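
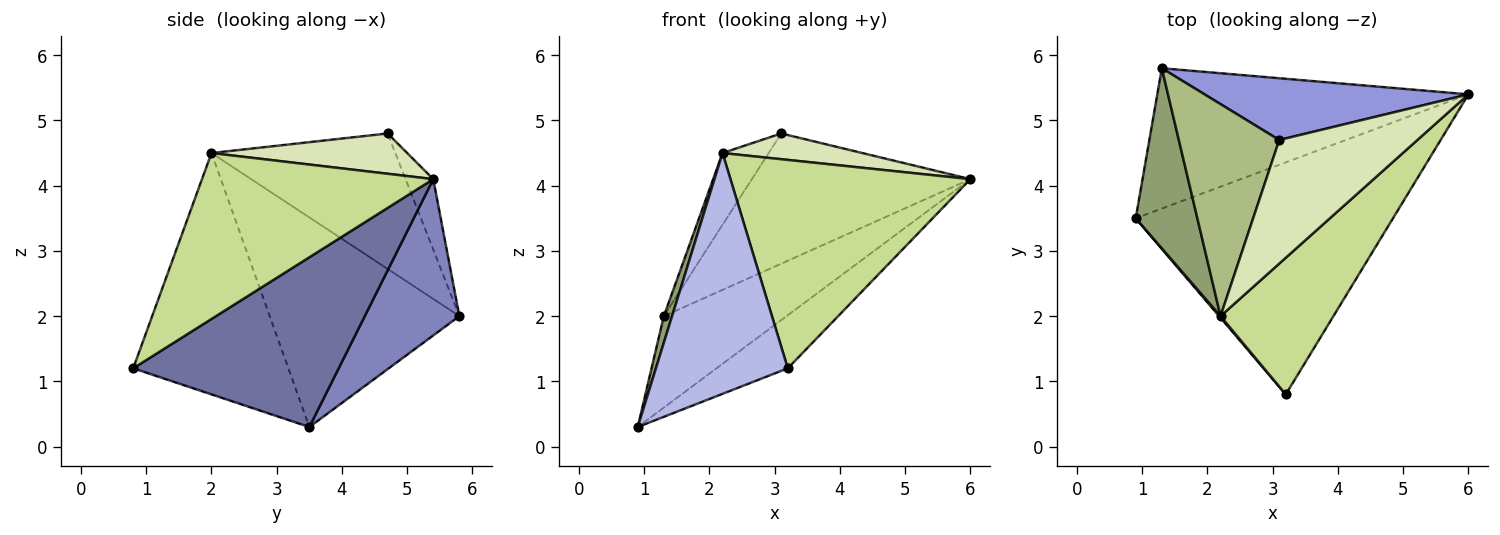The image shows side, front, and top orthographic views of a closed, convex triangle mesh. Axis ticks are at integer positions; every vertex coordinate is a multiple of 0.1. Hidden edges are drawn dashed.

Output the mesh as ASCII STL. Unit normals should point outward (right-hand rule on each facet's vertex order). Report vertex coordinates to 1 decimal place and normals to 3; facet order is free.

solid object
 facet normal 0.541 0.188 -0.820
  outer loop
   vertex 3.2 0.8 1.2
   vertex 0.9 3.5 0.3
   vertex 6.0 5.4 4.1
  endloop
 endfacet
 facet normal 0.388 0.503 -0.772
  outer loop
   vertex 1.3 5.8 2.0
   vertex 6.0 5.4 4.1
   vertex 0.9 3.5 0.3
  endloop
 endfacet
 facet normal -0.114 0.898 0.426
  outer loop
   vertex 1.3 5.8 2.0
   vertex 3.1 4.7 4.8
   vertex 6.0 5.4 4.1
  endloop
 endfacet
 facet normal -0.762 -0.648 0.005
  outer loop
   vertex 2.2 2.0 4.5
   vertex 0.9 3.5 0.3
   vertex 3.2 0.8 1.2
  endloop
 endfacet
 facet normal -0.959 -0.042 0.282
  outer loop
   vertex 2.2 2.0 4.5
   vertex 1.3 5.8 2.0
   vertex 0.9 3.5 0.3
  endloop
 endfacet
 facet normal -0.787 0.198 0.584
  outer loop
   vertex 2.2 2.0 4.5
   vertex 3.1 4.7 4.8
   vertex 1.3 5.8 2.0
  endloop
 endfacet
 facet normal 0.628 -0.651 0.427
  outer loop
   vertex 2.2 2.0 4.5
   vertex 3.2 0.8 1.2
   vertex 6.0 5.4 4.1
  endloop
 endfacet
 facet normal 0.275 -0.196 0.941
  outer loop
   vertex 2.2 2.0 4.5
   vertex 6.0 5.4 4.1
   vertex 3.1 4.7 4.8
  endloop
 endfacet
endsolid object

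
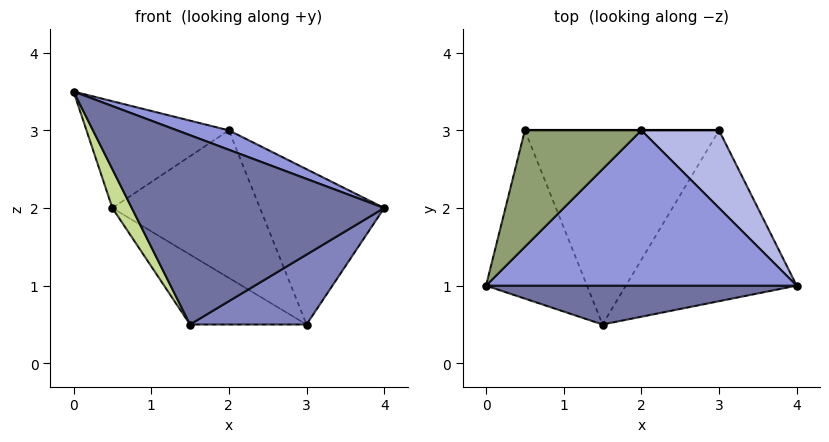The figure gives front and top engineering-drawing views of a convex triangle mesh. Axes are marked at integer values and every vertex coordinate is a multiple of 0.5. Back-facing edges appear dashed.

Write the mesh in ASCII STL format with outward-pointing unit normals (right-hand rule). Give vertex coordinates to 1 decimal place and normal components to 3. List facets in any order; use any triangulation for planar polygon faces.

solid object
 facet normal 0.075 -0.977 0.200
  outer loop
   vertex 1.5 0.5 0.5
   vertex 4.0 1.0 2.0
   vertex 0.0 1.0 3.5
  endloop
 endfacet
 facet normal 0.534 -0.320 -0.783
  outer loop
   vertex 1.5 0.5 0.5
   vertex 3.0 3.0 0.5
   vertex 4.0 1.0 2.0
  endloop
 endfacet
 facet normal 0.349 -0.116 0.930
  outer loop
   vertex 2.0 3.0 3.0
   vertex 0.0 1.0 3.5
   vertex 4.0 1.0 2.0
  endloop
 endfacet
 facet normal 0.745 0.596 0.298
  outer loop
   vertex 2.0 3.0 3.0
   vertex 4.0 1.0 2.0
   vertex 3.0 3.0 0.5
  endloop
 endfacet
 facet normal -0.441 0.606 0.662
  outer loop
   vertex 0.5 3.0 2.0
   vertex 0.0 1.0 3.5
   vertex 2.0 3.0 3.0
  endloop
 endfacet
 facet normal 0.000 1.000 0.000
  outer loop
   vertex 0.5 3.0 2.0
   vertex 2.0 3.0 3.0
   vertex 3.0 3.0 0.5
  endloop
 endfacet
 facet normal -0.897 -0.100 -0.432
  outer loop
   vertex 0.5 3.0 2.0
   vertex 1.5 0.5 0.5
   vertex 0.0 1.0 3.5
  endloop
 endfacet
 facet normal -0.492 0.295 -0.819
  outer loop
   vertex 0.5 3.0 2.0
   vertex 3.0 3.0 0.5
   vertex 1.5 0.5 0.5
  endloop
 endfacet
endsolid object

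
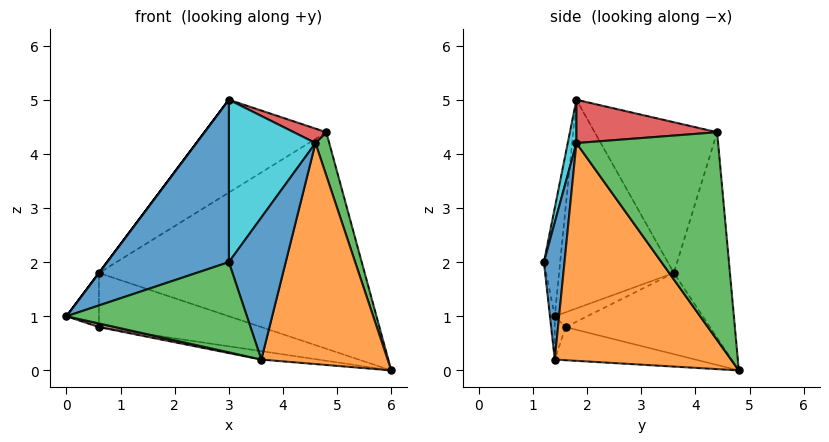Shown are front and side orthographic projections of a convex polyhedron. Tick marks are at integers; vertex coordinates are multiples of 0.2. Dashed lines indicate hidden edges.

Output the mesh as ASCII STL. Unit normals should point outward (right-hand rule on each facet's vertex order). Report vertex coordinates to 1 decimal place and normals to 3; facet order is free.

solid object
 facet normal -0.130 -0.972 0.194
  outer loop
   vertex 3.0 1.8 5.0
   vertex 0.0 1.4 1.0
   vertex 3.0 1.2 2.0
  endloop
 endfacet
 facet normal -0.800 0.000 0.600
  outer loop
   vertex 0.6 3.6 1.8
   vertex 0.0 1.4 1.0
   vertex 3.0 1.8 5.0
  endloop
 endfacet
 facet normal -0.026 -0.993 -0.119
  outer loop
   vertex 3.6 1.4 0.2
   vertex 3.0 1.2 2.0
   vertex 0.0 1.4 1.0
  endloop
 endfacet
 facet normal -0.206 0.978 0.033
  outer loop
   vertex 4.8 4.4 4.4
   vertex 6.0 4.8 0.0
   vertex 0.6 3.6 1.8
  endloop
 endfacet
 facet normal -0.520 0.517 0.680
  outer loop
   vertex 4.8 4.4 4.4
   vertex 0.6 3.6 1.8
   vertex 3.0 1.8 5.0
  endloop
 endfacet
 facet normal -0.206 -0.309 -0.928
  outer loop
   vertex 0.6 1.6 0.8
   vertex 3.6 1.4 0.2
   vertex 0.0 1.4 1.0
  endloop
 endfacet
 facet normal -0.191 0.077 -0.979
  outer loop
   vertex 0.6 1.6 0.8
   vertex 6.0 4.8 0.0
   vertex 3.6 1.4 0.2
  endloop
 endfacet
 facet normal -0.408 0.408 -0.816
  outer loop
   vertex 0.6 1.6 0.8
   vertex 0.0 1.4 1.0
   vertex 0.6 3.6 1.8
  endloop
 endfacet
 facet normal -0.369 0.416 -0.831
  outer loop
   vertex 0.6 1.6 0.8
   vertex 0.6 3.6 1.8
   vertex 6.0 4.8 0.0
  endloop
 endfacet
 facet normal 0.098 -0.976 0.195
  outer loop
   vertex 4.6 1.8 4.2
   vertex 3.0 1.8 5.0
   vertex 3.0 1.2 2.0
  endloop
 endfacet
 facet normal 0.340 -0.940 0.009
  outer loop
   vertex 4.6 1.8 4.2
   vertex 3.0 1.2 2.0
   vertex 3.6 1.4 0.2
  endloop
 endfacet
 facet normal 0.805 -0.576 -0.143
  outer loop
   vertex 4.6 1.8 4.2
   vertex 3.6 1.4 0.2
   vertex 6.0 4.8 0.0
  endloop
 endfacet
 facet normal 0.963 -0.094 0.254
  outer loop
   vertex 4.6 1.8 4.2
   vertex 6.0 4.8 0.0
   vertex 4.8 4.4 4.4
  endloop
 endfacet
 facet normal 0.445 -0.103 0.890
  outer loop
   vertex 4.6 1.8 4.2
   vertex 4.8 4.4 4.4
   vertex 3.0 1.8 5.0
  endloop
 endfacet
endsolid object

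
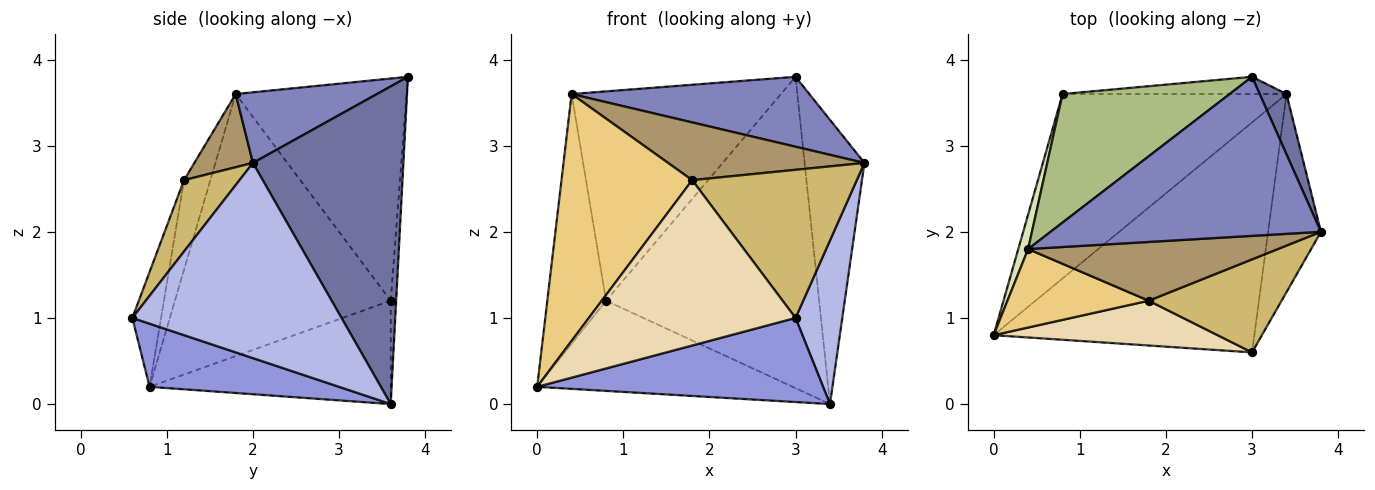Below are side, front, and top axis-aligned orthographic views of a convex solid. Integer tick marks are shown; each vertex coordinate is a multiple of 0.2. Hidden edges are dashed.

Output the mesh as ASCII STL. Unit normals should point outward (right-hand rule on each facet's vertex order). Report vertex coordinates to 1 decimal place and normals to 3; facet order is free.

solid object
 facet normal 0.926 0.368 0.078
  outer loop
   vertex 3.4 3.6 0.0
   vertex 3.0 3.8 3.8
   vertex 3.8 2.0 2.8
  endloop
 endfacet
 facet normal 0.233 -0.391 0.890
  outer loop
   vertex 0.4 1.8 3.6
   vertex 3.8 2.0 2.8
   vertex 3.0 3.8 3.8
  endloop
 endfacet
 facet normal 0.222 -0.335 -0.916
  outer loop
   vertex 3.0 0.6 1.0
   vertex 0.0 0.8 0.2
   vertex 3.4 3.6 0.0
  endloop
 endfacet
 facet normal 0.944 -0.211 -0.255
  outer loop
   vertex 3.0 0.6 1.0
   vertex 3.4 3.6 0.0
   vertex 3.8 2.0 2.8
  endloop
 endfacet
 facet normal -0.025 0.998 -0.055
  outer loop
   vertex 0.8 3.6 1.2
   vertex 3.0 3.8 3.8
   vertex 3.4 3.6 0.0
  endloop
 endfacet
 facet normal -0.571 0.700 0.429
  outer loop
   vertex 0.8 3.6 1.2
   vertex 0.4 1.8 3.6
   vertex 3.0 3.8 3.8
  endloop
 endfacet
 facet normal -0.383 0.406 -0.830
  outer loop
   vertex 0.8 3.6 1.2
   vertex 3.4 3.6 0.0
   vertex 0.0 0.8 0.2
  endloop
 endfacet
 facet normal -0.964 0.263 0.036
  outer loop
   vertex 0.8 3.6 1.2
   vertex 0.0 0.8 0.2
   vertex 0.4 1.8 3.6
  endloop
 endfacet
 facet normal 0.205 -0.686 0.698
  outer loop
   vertex 1.8 1.2 2.6
   vertex 3.8 2.0 2.8
   vertex 0.4 1.8 3.6
  endloop
 endfacet
 facet normal 0.275 -0.814 0.511
  outer loop
   vertex 1.8 1.2 2.6
   vertex 3.0 0.6 1.0
   vertex 3.8 2.0 2.8
  endloop
 endfacet
 facet normal -0.189 -0.936 0.297
  outer loop
   vertex 1.8 1.2 2.6
   vertex 0.4 1.8 3.6
   vertex 0.0 0.8 0.2
  endloop
 endfacet
 facet normal -0.133 -0.957 0.259
  outer loop
   vertex 1.8 1.2 2.6
   vertex 0.0 0.8 0.2
   vertex 3.0 0.6 1.0
  endloop
 endfacet
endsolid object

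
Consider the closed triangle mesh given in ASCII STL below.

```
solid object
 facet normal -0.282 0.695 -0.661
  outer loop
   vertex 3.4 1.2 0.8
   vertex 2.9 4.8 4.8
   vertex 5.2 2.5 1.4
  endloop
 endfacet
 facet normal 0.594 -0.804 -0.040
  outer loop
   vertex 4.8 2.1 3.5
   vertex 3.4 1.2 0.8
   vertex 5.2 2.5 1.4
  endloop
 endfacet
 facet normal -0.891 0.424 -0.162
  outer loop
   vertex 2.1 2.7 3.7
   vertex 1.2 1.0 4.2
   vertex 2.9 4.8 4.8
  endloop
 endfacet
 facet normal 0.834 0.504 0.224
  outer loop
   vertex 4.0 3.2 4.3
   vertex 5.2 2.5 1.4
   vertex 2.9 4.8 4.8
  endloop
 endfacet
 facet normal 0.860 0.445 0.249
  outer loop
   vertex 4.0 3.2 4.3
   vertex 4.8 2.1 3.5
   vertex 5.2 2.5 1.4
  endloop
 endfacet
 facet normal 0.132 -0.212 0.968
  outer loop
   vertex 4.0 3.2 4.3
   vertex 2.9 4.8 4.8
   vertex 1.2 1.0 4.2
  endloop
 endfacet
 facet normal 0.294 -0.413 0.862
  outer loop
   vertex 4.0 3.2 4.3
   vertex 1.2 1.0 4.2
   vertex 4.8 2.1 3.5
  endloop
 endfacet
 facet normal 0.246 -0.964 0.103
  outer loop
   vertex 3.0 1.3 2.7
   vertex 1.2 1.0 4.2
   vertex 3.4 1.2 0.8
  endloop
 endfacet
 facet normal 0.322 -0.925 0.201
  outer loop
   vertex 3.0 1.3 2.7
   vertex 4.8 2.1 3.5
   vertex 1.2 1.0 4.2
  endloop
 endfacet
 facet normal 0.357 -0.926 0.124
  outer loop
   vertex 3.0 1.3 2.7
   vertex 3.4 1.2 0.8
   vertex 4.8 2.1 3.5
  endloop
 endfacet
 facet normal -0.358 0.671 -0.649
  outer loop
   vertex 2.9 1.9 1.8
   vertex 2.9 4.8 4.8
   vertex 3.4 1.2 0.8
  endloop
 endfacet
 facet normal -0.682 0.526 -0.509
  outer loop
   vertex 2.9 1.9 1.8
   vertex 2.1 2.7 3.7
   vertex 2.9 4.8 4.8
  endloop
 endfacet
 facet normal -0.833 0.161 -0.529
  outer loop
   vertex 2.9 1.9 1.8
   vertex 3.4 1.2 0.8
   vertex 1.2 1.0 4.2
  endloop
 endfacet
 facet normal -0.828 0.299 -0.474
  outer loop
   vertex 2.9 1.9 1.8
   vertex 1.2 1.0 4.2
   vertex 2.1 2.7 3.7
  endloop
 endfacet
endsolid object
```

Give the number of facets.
14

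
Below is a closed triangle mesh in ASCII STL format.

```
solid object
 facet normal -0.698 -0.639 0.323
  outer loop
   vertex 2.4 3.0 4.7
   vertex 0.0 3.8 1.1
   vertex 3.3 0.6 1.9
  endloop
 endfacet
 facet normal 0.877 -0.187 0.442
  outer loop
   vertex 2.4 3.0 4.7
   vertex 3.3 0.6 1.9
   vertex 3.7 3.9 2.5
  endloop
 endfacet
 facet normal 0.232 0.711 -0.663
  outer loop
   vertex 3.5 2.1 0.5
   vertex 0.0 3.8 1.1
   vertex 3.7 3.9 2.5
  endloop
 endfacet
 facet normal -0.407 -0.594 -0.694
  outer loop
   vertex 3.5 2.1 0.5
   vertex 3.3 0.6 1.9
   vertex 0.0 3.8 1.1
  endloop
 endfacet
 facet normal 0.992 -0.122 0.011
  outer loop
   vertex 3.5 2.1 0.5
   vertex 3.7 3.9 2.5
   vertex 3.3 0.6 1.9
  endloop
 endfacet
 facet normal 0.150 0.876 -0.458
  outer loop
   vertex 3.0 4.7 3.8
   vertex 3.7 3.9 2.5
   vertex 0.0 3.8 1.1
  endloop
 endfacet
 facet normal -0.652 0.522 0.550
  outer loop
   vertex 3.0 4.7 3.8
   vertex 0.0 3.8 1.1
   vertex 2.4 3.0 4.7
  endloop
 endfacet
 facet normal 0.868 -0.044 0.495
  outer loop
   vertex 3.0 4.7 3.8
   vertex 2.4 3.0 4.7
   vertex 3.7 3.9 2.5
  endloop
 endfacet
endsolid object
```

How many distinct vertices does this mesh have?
6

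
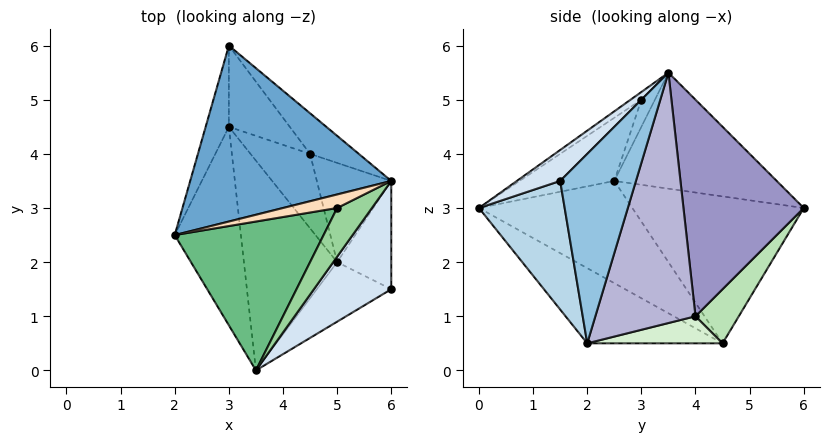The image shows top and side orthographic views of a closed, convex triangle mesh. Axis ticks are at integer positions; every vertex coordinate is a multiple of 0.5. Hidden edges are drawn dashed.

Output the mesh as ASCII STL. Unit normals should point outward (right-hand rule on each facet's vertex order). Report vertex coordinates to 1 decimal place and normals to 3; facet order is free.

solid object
 facet normal -0.483 0.258 0.837
  outer loop
   vertex 6.0 3.5 5.5
   vertex 3.0 6.0 3.0
   vertex 2.0 2.5 3.5
  endloop
 endfacet
 facet normal 0.927 0.265 -0.265
  outer loop
   vertex 6.0 3.5 5.5
   vertex 6.0 1.5 3.5
   vertex 5.0 2.0 0.5
  endloop
 endfacet
 facet normal 0.534 -0.787 -0.309
  outer loop
   vertex 3.5 0.0 3.0
   vertex 5.0 2.0 0.5
   vertex 6.0 1.5 3.5
  endloop
 endfacet
 facet normal 0.272 -0.680 0.680
  outer loop
   vertex 3.5 0.0 3.0
   vertex 6.0 1.5 3.5
   vertex 6.0 3.5 5.5
  endloop
 endfacet
 facet normal -0.956 0.252 -0.151
  outer loop
   vertex 3.0 4.5 0.5
   vertex 2.0 2.5 3.5
   vertex 3.0 6.0 3.0
  endloop
 endfacet
 facet normal -0.781 -0.367 -0.505
  outer loop
   vertex 3.0 4.5 0.5
   vertex 3.5 0.0 3.0
   vertex 2.0 2.5 3.5
  endloop
 endfacet
 facet normal -0.561 -0.449 -0.696
  outer loop
   vertex 3.0 4.5 0.5
   vertex 5.0 2.0 0.5
   vertex 3.5 0.0 3.0
  endloop
 endfacet
 facet normal -0.447 0.000 0.894
  outer loop
   vertex 5.0 3.0 5.0
   vertex 6.0 3.5 5.5
   vertex 2.0 2.5 3.5
  endloop
 endfacet
 facet normal -0.360 -0.386 0.849
  outer loop
   vertex 5.0 3.0 5.0
   vertex 2.0 2.5 3.5
   vertex 3.5 0.0 3.0
  endloop
 endfacet
 facet normal -0.191 -0.477 0.858
  outer loop
   vertex 5.0 3.0 5.0
   vertex 3.5 0.0 3.0
   vertex 6.0 3.5 5.5
  endloop
 endfacet
 facet normal 0.416 0.780 -0.468
  outer loop
   vertex 4.5 4.0 1.0
   vertex 3.0 4.5 0.5
   vertex 3.0 6.0 3.0
  endloop
 endfacet
 facet normal 0.393 0.314 -0.864
  outer loop
   vertex 4.5 4.0 1.0
   vertex 5.0 2.0 0.5
   vertex 3.0 4.5 0.5
  endloop
 endfacet
 facet normal 0.707 0.689 -0.159
  outer loop
   vertex 4.5 4.0 1.0
   vertex 3.0 6.0 3.0
   vertex 6.0 3.5 5.5
  endloop
 endfacet
 facet normal 0.915 0.297 -0.272
  outer loop
   vertex 4.5 4.0 1.0
   vertex 6.0 3.5 5.5
   vertex 5.0 2.0 0.5
  endloop
 endfacet
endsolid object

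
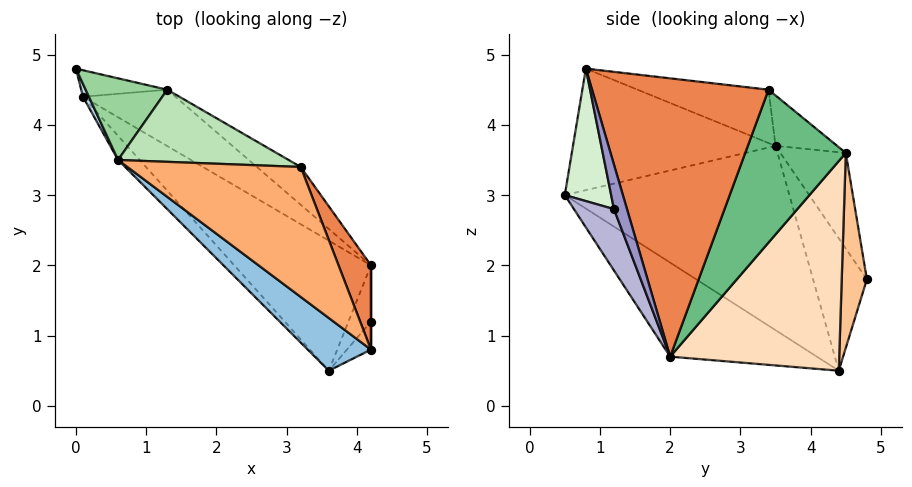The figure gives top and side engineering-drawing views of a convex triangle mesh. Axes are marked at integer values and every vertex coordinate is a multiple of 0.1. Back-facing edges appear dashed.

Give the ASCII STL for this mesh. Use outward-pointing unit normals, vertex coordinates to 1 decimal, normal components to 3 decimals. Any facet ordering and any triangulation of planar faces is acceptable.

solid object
 facet normal -0.393 -0.720 -0.572
  outer loop
   vertex 4.2 2.0 0.7
   vertex 3.6 0.5 3.0
   vertex 0.1 4.4 0.5
  endloop
 endfacet
 facet normal -0.629 -0.705 0.327
  outer loop
   vertex 0.6 3.5 3.7
   vertex 3.6 0.5 3.0
   vertex 4.2 0.8 4.8
  endloop
 endfacet
 facet normal -0.929 -0.368 0.042
  outer loop
   vertex 0.6 3.5 3.7
   vertex 0.0 4.8 1.8
   vertex 0.1 4.4 0.5
  endloop
 endfacet
 facet normal -0.714 -0.695 -0.084
  outer loop
   vertex 0.6 3.5 3.7
   vertex 0.1 4.4 0.5
   vertex 3.6 0.5 3.0
  endloop
 endfacet
 facet normal 0.924 0.368 0.108
  outer loop
   vertex 3.2 3.4 4.5
   vertex 4.2 0.8 4.8
   vertex 4.2 2.0 0.7
  endloop
 endfacet
 facet normal -0.294 -0.003 0.956
  outer loop
   vertex 3.2 3.4 4.5
   vertex 0.6 3.5 3.7
   vertex 4.2 0.8 4.8
  endloop
 endfacet
 facet normal 0.498 0.839 -0.220
  outer loop
   vertex 1.3 4.5 3.6
   vertex 0.1 4.4 0.5
   vertex 0.0 4.8 1.8
  endloop
 endfacet
 facet normal 0.501 0.837 -0.221
  outer loop
   vertex 1.3 4.5 3.6
   vertex 4.2 2.0 0.7
   vertex 0.1 4.4 0.5
  endloop
 endfacet
 facet normal 0.550 0.820 -0.158
  outer loop
   vertex 1.3 4.5 3.6
   vertex 3.2 3.4 4.5
   vertex 4.2 2.0 0.7
  endloop
 endfacet
 facet normal -0.653 0.513 0.557
  outer loop
   vertex 1.3 4.5 3.6
   vertex 0.0 4.8 1.8
   vertex 0.6 3.5 3.7
  endloop
 endfacet
 facet normal -0.272 0.283 0.920
  outer loop
   vertex 1.3 4.5 3.6
   vertex 0.6 3.5 3.7
   vertex 3.2 3.4 4.5
  endloop
 endfacet
 facet normal 0.733 -0.667 -0.133
  outer loop
   vertex 4.2 1.2 2.8
   vertex 4.2 0.8 4.8
   vertex 3.6 0.5 3.0
  endloop
 endfacet
 facet normal 1.000 0.000 0.000
  outer loop
   vertex 4.2 1.2 2.8
   vertex 4.2 2.0 0.7
   vertex 4.2 0.8 4.8
  endloop
 endfacet
 facet normal 0.697 -0.670 -0.255
  outer loop
   vertex 4.2 1.2 2.8
   vertex 3.6 0.5 3.0
   vertex 4.2 2.0 0.7
  endloop
 endfacet
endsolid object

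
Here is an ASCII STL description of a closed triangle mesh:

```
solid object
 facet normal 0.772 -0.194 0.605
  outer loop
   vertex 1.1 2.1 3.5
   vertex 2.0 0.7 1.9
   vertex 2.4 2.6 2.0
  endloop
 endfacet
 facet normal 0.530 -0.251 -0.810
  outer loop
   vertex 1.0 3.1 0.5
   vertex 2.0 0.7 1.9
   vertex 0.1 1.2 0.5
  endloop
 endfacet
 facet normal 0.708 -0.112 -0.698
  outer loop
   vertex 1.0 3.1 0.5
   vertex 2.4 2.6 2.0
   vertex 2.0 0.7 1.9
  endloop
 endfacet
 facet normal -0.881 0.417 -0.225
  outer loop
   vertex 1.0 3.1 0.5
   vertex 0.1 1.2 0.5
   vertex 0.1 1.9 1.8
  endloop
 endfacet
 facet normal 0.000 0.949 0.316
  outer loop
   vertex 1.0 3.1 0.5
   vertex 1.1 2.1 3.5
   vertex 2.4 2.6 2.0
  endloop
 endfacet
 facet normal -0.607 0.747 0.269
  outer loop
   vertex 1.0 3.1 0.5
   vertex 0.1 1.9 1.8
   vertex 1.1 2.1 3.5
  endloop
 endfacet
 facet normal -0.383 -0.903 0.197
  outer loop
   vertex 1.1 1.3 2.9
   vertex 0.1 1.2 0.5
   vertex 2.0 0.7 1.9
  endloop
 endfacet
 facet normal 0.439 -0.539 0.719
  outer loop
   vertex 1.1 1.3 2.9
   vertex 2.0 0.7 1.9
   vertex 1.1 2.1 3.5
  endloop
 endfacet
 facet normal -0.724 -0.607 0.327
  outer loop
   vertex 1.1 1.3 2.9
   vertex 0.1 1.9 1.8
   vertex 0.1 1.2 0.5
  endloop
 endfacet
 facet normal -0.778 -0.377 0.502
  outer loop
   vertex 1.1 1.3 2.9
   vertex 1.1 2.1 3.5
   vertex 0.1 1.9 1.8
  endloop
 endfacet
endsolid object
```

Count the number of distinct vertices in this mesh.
7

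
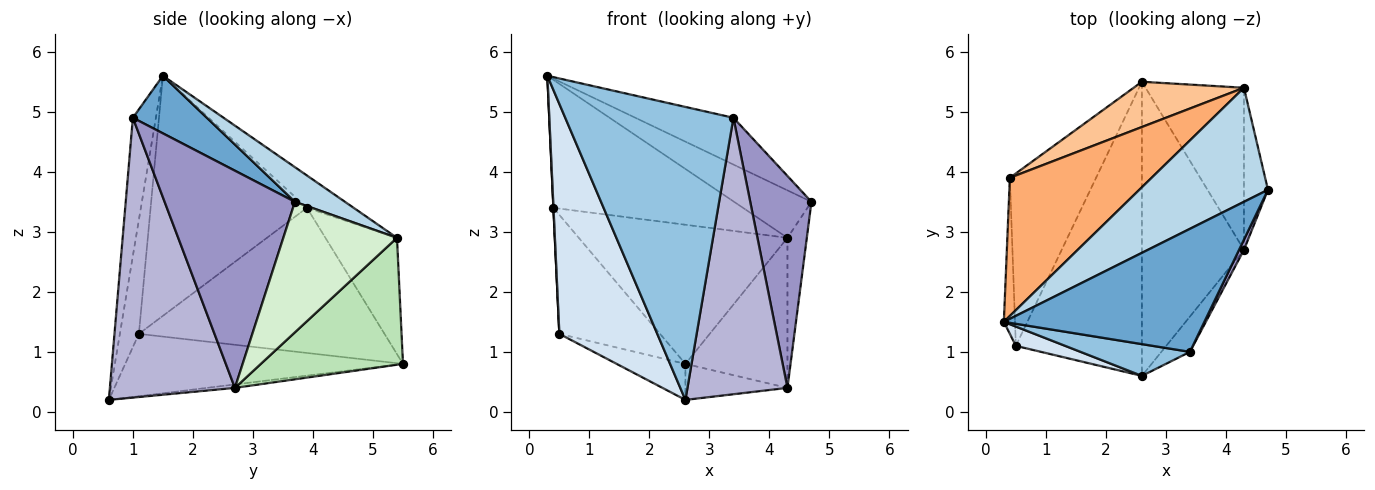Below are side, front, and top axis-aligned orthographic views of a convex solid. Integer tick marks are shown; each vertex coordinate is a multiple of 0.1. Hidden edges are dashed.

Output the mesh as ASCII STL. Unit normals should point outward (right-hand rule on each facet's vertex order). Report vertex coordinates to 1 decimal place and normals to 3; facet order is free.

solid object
 facet normal 0.259 0.343 0.903
  outer loop
   vertex 3.4 1.0 4.9
   vertex 4.7 3.7 3.5
   vertex 0.3 1.5 5.6
  endloop
 endfacet
 facet normal -0.135 -0.985 0.107
  outer loop
   vertex 3.4 1.0 4.9
   vertex 0.3 1.5 5.6
   vertex 2.6 0.6 0.2
  endloop
 endfacet
 facet normal 0.241 0.373 0.896
  outer loop
   vertex 4.3 5.4 2.9
   vertex 0.3 1.5 5.6
   vertex 4.7 3.7 3.5
  endloop
 endfacet
 facet normal -0.190 -0.978 0.082
  outer loop
   vertex 0.5 1.1 1.3
   vertex 2.6 0.6 0.2
   vertex 0.3 1.5 5.6
  endloop
 endfacet
 facet normal -0.441 0.109 -0.891
  outer loop
   vertex 0.5 1.1 1.3
   vertex 2.6 5.5 0.8
   vertex 2.6 0.6 0.2
  endloop
 endfacet
 facet normal -0.165 0.670 0.724
  outer loop
   vertex 0.4 3.9 3.4
   vertex 0.3 1.5 5.6
   vertex 4.3 5.4 2.9
  endloop
 endfacet
 facet normal -0.310 0.904 0.294
  outer loop
   vertex 0.4 3.9 3.4
   vertex 4.3 5.4 2.9
   vertex 2.6 5.5 0.8
  endloop
 endfacet
 facet normal -0.999 -0.001 -0.046
  outer loop
   vertex 0.4 3.9 3.4
   vertex 0.5 1.1 1.3
   vertex 0.3 1.5 5.6
  endloop
 endfacet
 facet normal -0.811 0.332 -0.482
  outer loop
   vertex 0.4 3.9 3.4
   vertex 2.6 5.5 0.8
   vertex 0.5 1.1 1.3
  endloop
 endfacet
 facet normal -0.033 0.121 -0.992
  outer loop
   vertex 4.3 2.7 0.4
   vertex 2.6 0.6 0.2
   vertex 2.6 5.5 0.8
  endloop
 endfacet
 facet normal 0.687 0.493 -0.533
  outer loop
   vertex 4.3 2.7 0.4
   vertex 2.6 5.5 0.8
   vertex 4.3 5.4 2.9
  endloop
 endfacet
 facet normal 0.970 0.165 -0.178
  outer loop
   vertex 4.3 2.7 0.4
   vertex 4.3 5.4 2.9
   vertex 4.7 3.7 3.5
  endloop
 endfacet
 facet normal 0.905 -0.425 0.020
  outer loop
   vertex 4.3 2.7 0.4
   vertex 4.7 3.7 3.5
   vertex 3.4 1.0 4.9
  endloop
 endfacet
 facet normal 0.778 -0.623 -0.080
  outer loop
   vertex 4.3 2.7 0.4
   vertex 3.4 1.0 4.9
   vertex 2.6 0.6 0.2
  endloop
 endfacet
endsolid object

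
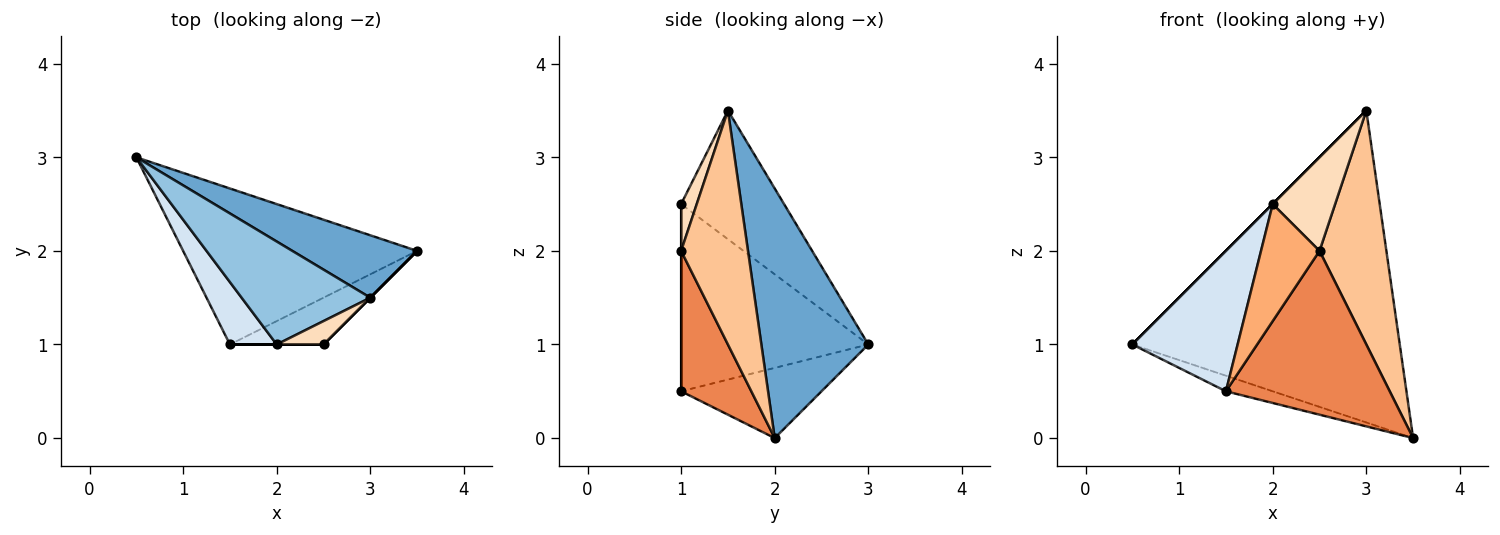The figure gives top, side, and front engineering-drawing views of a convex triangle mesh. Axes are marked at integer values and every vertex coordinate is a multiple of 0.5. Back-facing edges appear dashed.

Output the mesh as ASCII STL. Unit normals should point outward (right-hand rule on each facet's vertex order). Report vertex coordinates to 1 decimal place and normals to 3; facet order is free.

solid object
 facet normal 0.365 0.913 0.183
  outer loop
   vertex 3.0 1.5 3.5
   vertex 3.5 2.0 0.0
   vertex 0.5 3.0 1.0
  endloop
 endfacet
 facet normal -0.707 0.000 0.707
  outer loop
   vertex 3.0 1.5 3.5
   vertex 0.5 3.0 1.0
   vertex 2.0 1.0 2.5
  endloop
 endfacet
 facet normal -0.286 0.095 -0.953
  outer loop
   vertex 1.5 1.0 0.5
   vertex 0.5 3.0 1.0
   vertex 3.5 2.0 0.0
  endloop
 endfacet
 facet normal -0.852 -0.479 0.213
  outer loop
   vertex 1.5 1.0 0.5
   vertex 2.0 1.0 2.5
   vertex 0.5 3.0 1.0
  endloop
 endfacet
 facet normal 0.381 -0.889 -0.254
  outer loop
   vertex 2.5 1.0 2.0
   vertex 1.5 1.0 0.5
   vertex 3.5 2.0 0.0
  endloop
 endfacet
 facet normal 0.000 -1.000 0.000
  outer loop
   vertex 2.5 1.0 2.0
   vertex 2.0 1.0 2.5
   vertex 1.5 1.0 0.5
  endloop
 endfacet
 facet normal 0.707 -0.707 0.000
  outer loop
   vertex 2.5 1.0 2.0
   vertex 3.5 2.0 0.0
   vertex 3.0 1.5 3.5
  endloop
 endfacet
 facet normal 0.236 -0.943 0.236
  outer loop
   vertex 2.5 1.0 2.0
   vertex 3.0 1.5 3.5
   vertex 2.0 1.0 2.5
  endloop
 endfacet
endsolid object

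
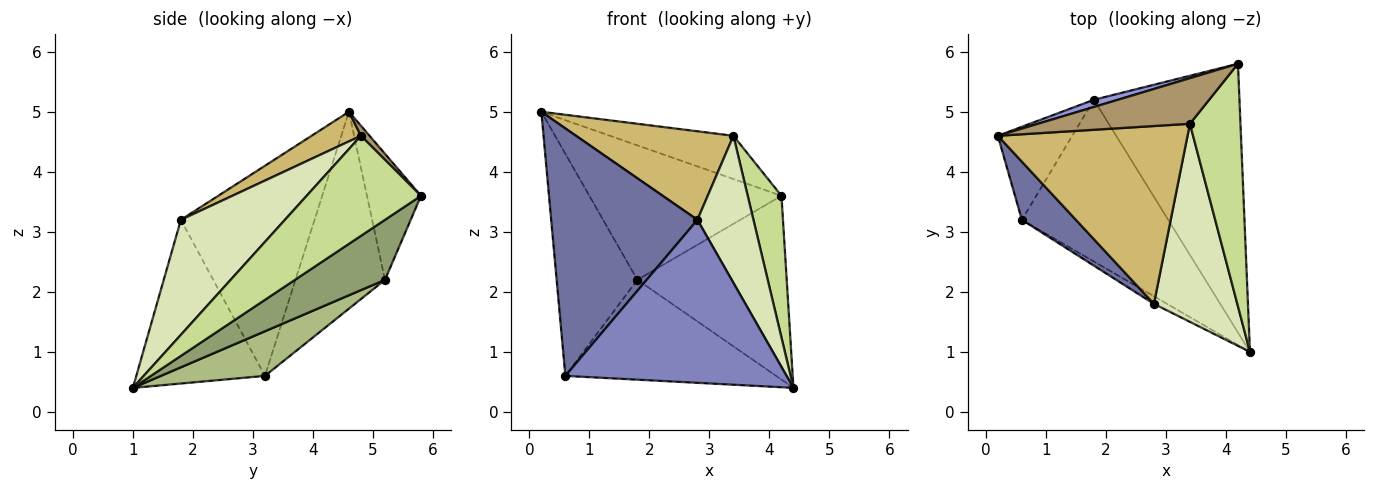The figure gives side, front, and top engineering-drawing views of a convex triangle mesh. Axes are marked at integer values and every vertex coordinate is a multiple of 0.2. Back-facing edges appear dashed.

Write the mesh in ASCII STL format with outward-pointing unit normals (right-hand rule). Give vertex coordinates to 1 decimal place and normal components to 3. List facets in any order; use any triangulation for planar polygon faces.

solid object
 facet normal -0.665 -0.727 0.171
  outer loop
   vertex 2.8 1.8 3.2
   vertex 0.2 4.6 5.0
   vertex 0.6 3.2 0.6
  endloop
 endfacet
 facet normal -0.502 -0.864 -0.040
  outer loop
   vertex 2.8 1.8 3.2
   vertex 0.6 3.2 0.6
   vertex 4.4 1.0 0.4
  endloop
 endfacet
 facet normal -0.270 0.961 0.052
  outer loop
   vertex 1.8 5.2 2.2
   vertex 0.2 4.6 5.0
   vertex 4.2 5.8 3.6
  endloop
 endfacet
 facet normal -0.715 0.645 -0.270
  outer loop
   vertex 1.8 5.2 2.2
   vertex 0.6 3.2 0.6
   vertex 0.2 4.6 5.0
  endloop
 endfacet
 facet normal 0.322 0.534 -0.781
  outer loop
   vertex 1.8 5.2 2.2
   vertex 4.2 5.8 3.6
   vertex 4.4 1.0 0.4
  endloop
 endfacet
 facet normal 0.251 0.508 -0.824
  outer loop
   vertex 1.8 5.2 2.2
   vertex 4.4 1.0 0.4
   vertex 0.6 3.2 0.6
  endloop
 endfacet
 facet normal 0.863 -0.255 0.436
  outer loop
   vertex 3.4 4.8 4.6
   vertex 4.4 1.0 0.4
   vertex 4.2 5.8 3.6
  endloop
 endfacet
 facet normal 0.742 -0.400 0.538
  outer loop
   vertex 3.4 4.8 4.6
   vertex 2.8 1.8 3.2
   vertex 4.4 1.0 0.4
  endloop
 endfacet
 facet normal 0.048 0.687 0.725
  outer loop
   vertex 3.4 4.8 4.6
   vertex 4.2 5.8 3.6
   vertex 0.2 4.6 5.0
  endloop
 endfacet
 facet normal 0.138 -0.441 0.887
  outer loop
   vertex 3.4 4.8 4.6
   vertex 0.2 4.6 5.0
   vertex 2.8 1.8 3.2
  endloop
 endfacet
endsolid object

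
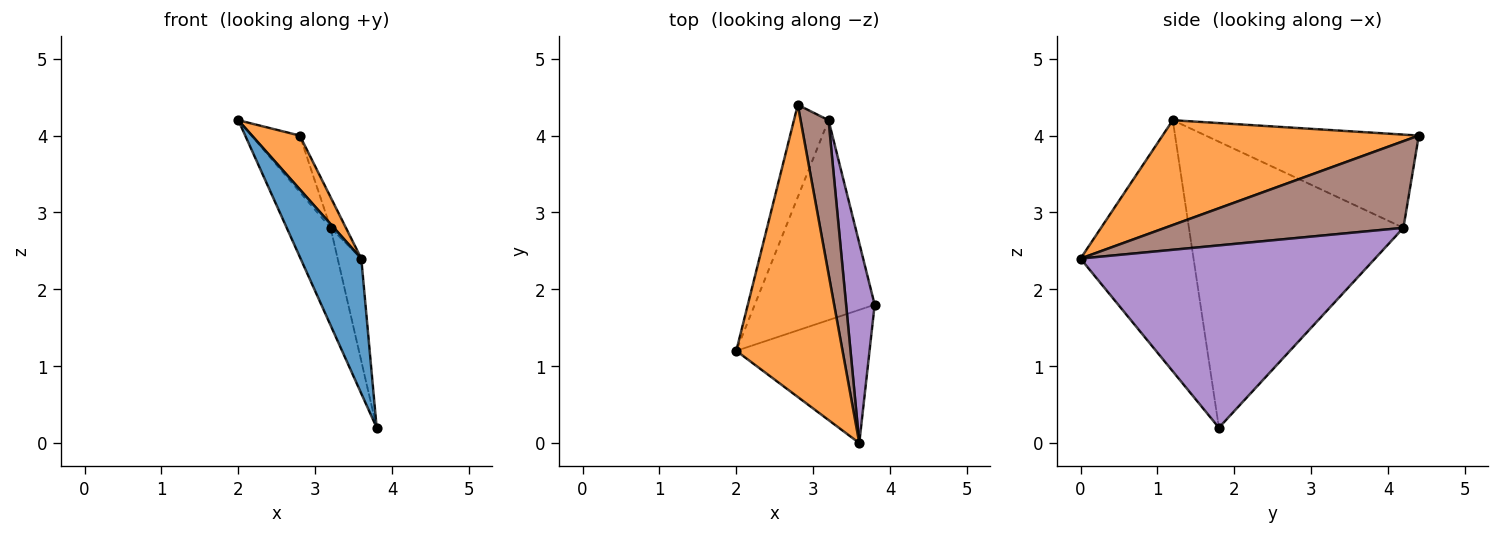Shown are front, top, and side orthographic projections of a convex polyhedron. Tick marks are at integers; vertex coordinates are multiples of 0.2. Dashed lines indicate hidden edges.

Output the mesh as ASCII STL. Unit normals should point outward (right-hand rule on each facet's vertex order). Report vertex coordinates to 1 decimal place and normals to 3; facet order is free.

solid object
 facet normal -0.798 -0.429 -0.423
  outer loop
   vertex 3.6 0.0 2.4
   vertex 2.0 1.2 4.2
   vertex 3.8 1.8 0.2
  endloop
 endfacet
 facet normal 0.696 -0.130 0.706
  outer loop
   vertex 3.6 0.0 2.4
   vertex 2.8 4.4 4.0
   vertex 2.0 1.2 4.2
  endloop
 endfacet
 facet normal -0.906 0.185 -0.380
  outer loop
   vertex 3.2 4.2 2.8
   vertex 3.8 1.8 0.2
   vertex 2.0 1.2 4.2
  endloop
 endfacet
 facet normal -0.917 0.208 -0.340
  outer loop
   vertex 3.2 4.2 2.8
   vertex 2.0 1.2 4.2
   vertex 2.8 4.4 4.0
  endloop
 endfacet
 facet normal 0.985 0.079 0.154
  outer loop
   vertex 3.2 4.2 2.8
   vertex 3.6 0.0 2.4
   vertex 3.8 1.8 0.2
  endloop
 endfacet
 facet normal 0.950 0.061 0.306
  outer loop
   vertex 3.2 4.2 2.8
   vertex 2.8 4.4 4.0
   vertex 3.6 0.0 2.4
  endloop
 endfacet
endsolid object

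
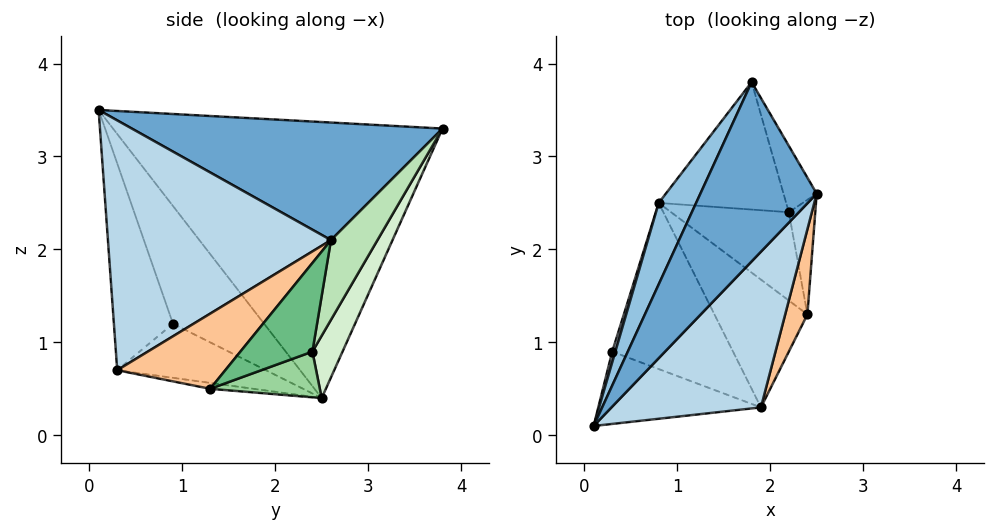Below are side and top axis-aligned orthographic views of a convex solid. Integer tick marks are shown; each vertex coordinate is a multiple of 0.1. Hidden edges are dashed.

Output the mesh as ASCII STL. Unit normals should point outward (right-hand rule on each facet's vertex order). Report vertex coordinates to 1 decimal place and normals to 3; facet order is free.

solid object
 facet normal 0.683 -0.277 0.676
  outer loop
   vertex 1.8 3.8 3.3
   vertex 0.1 0.1 3.5
   vertex 2.5 2.6 2.1
  endloop
 endfacet
 facet normal -0.899 0.420 0.122
  outer loop
   vertex 0.8 2.5 0.4
   vertex 0.1 0.1 3.5
   vertex 1.8 3.8 3.3
  endloop
 endfacet
 facet normal 0.756 -0.473 0.452
  outer loop
   vertex 1.9 0.3 0.7
   vertex 2.5 2.6 2.1
   vertex 0.1 0.1 3.5
  endloop
 endfacet
 facet normal -0.951 0.310 0.025
  outer loop
   vertex 0.3 0.9 1.2
   vertex 0.1 0.1 3.5
   vertex 0.8 2.5 0.4
  endloop
 endfacet
 facet normal -0.420 -0.845 -0.330
  outer loop
   vertex 0.3 0.9 1.2
   vertex 1.9 0.3 0.7
   vertex 0.1 0.1 3.5
  endloop
 endfacet
 facet normal -0.388 -0.312 -0.867
  outer loop
   vertex 0.3 0.9 1.2
   vertex 0.8 2.5 0.4
   vertex 1.9 0.3 0.7
  endloop
 endfacet
 facet normal 0.883 -0.389 0.261
  outer loop
   vertex 2.4 1.3 0.5
   vertex 2.5 2.6 2.1
   vertex 1.9 0.3 0.7
  endloop
 endfacet
 facet normal -0.063 -0.166 -0.984
  outer loop
   vertex 2.4 1.3 0.5
   vertex 1.9 0.3 0.7
   vertex 0.8 2.5 0.4
  endloop
 endfacet
 facet normal 0.923 0.268 -0.275
  outer loop
   vertex 2.2 2.4 0.9
   vertex 2.5 2.6 2.1
   vertex 2.4 1.3 0.5
  endloop
 endfacet
 facet normal 0.335 0.375 -0.864
  outer loop
   vertex 2.2 2.4 0.9
   vertex 2.4 1.3 0.5
   vertex 0.8 2.5 0.4
  endloop
 endfacet
 facet normal 0.678 0.678 -0.283
  outer loop
   vertex 2.2 2.4 0.9
   vertex 1.8 3.8 3.3
   vertex 2.5 2.6 2.1
  endloop
 endfacet
 facet normal 0.226 0.857 -0.462
  outer loop
   vertex 2.2 2.4 0.9
   vertex 0.8 2.5 0.4
   vertex 1.8 3.8 3.3
  endloop
 endfacet
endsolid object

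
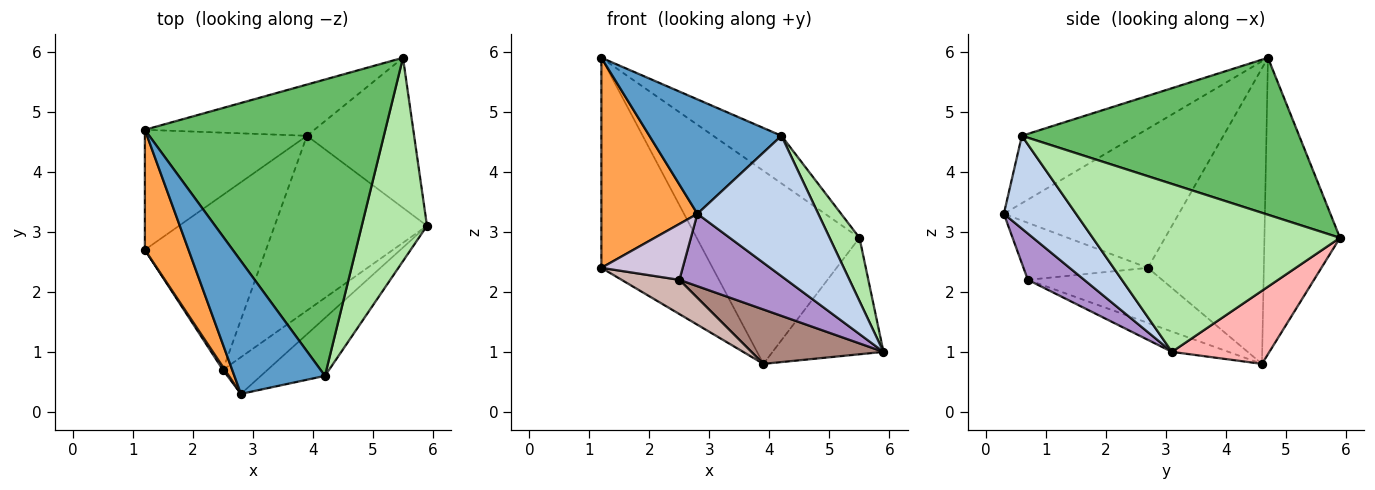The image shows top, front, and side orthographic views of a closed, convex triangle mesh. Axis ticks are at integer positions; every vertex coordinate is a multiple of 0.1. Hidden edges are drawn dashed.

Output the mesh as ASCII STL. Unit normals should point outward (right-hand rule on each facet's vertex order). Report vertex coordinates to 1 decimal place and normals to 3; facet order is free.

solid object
 facet normal -0.491 -0.569 0.660
  outer loop
   vertex 4.2 0.6 4.6
   vertex 1.2 4.7 5.9
   vertex 2.8 0.3 3.3
  endloop
 endfacet
 facet normal 0.483 -0.809 -0.334
  outer loop
   vertex 4.2 0.6 4.6
   vertex 2.8 0.3 3.3
   vertex 5.9 3.1 1.0
  endloop
 endfacet
 facet normal -0.845 -0.464 0.265
  outer loop
   vertex 1.2 2.7 2.4
   vertex 2.8 0.3 3.3
   vertex 1.2 4.7 5.9
  endloop
 endfacet
 facet normal -0.671 0.644 -0.368
  outer loop
   vertex 1.2 2.7 2.4
   vertex 1.2 4.7 5.9
   vertex 3.9 4.6 0.8
  endloop
 endfacet
 facet normal 0.542 0.133 0.830
  outer loop
   vertex 5.5 5.9 2.9
   vertex 1.2 4.7 5.9
   vertex 4.2 0.6 4.6
  endloop
 endfacet
 facet normal 0.926 -0.112 0.360
  outer loop
   vertex 5.5 5.9 2.9
   vertex 4.2 0.6 4.6
   vertex 5.9 3.1 1.0
  endloop
 endfacet
 facet normal -0.409 0.882 -0.234
  outer loop
   vertex 5.5 5.9 2.9
   vertex 3.9 4.6 0.8
   vertex 1.2 4.7 5.9
  endloop
 endfacet
 facet normal 0.474 0.540 -0.696
  outer loop
   vertex 5.5 5.9 2.9
   vertex 5.9 3.1 1.0
   vertex 3.9 4.6 0.8
  endloop
 endfacet
 facet normal 0.425 -0.807 -0.409
  outer loop
   vertex 2.5 0.7 2.2
   vertex 5.9 3.1 1.0
   vertex 2.8 0.3 3.3
  endloop
 endfacet
 facet normal -0.837 -0.547 0.029
  outer loop
   vertex 2.5 0.7 2.2
   vertex 2.8 0.3 3.3
   vertex 1.2 2.7 2.4
  endloop
 endfacet
 facet normal -0.126 -0.295 -0.947
  outer loop
   vertex 2.5 0.7 2.2
   vertex 3.9 4.6 0.8
   vertex 5.9 3.1 1.0
  endloop
 endfacet
 facet normal -0.408 -0.175 -0.896
  outer loop
   vertex 2.5 0.7 2.2
   vertex 1.2 2.7 2.4
   vertex 3.9 4.6 0.8
  endloop
 endfacet
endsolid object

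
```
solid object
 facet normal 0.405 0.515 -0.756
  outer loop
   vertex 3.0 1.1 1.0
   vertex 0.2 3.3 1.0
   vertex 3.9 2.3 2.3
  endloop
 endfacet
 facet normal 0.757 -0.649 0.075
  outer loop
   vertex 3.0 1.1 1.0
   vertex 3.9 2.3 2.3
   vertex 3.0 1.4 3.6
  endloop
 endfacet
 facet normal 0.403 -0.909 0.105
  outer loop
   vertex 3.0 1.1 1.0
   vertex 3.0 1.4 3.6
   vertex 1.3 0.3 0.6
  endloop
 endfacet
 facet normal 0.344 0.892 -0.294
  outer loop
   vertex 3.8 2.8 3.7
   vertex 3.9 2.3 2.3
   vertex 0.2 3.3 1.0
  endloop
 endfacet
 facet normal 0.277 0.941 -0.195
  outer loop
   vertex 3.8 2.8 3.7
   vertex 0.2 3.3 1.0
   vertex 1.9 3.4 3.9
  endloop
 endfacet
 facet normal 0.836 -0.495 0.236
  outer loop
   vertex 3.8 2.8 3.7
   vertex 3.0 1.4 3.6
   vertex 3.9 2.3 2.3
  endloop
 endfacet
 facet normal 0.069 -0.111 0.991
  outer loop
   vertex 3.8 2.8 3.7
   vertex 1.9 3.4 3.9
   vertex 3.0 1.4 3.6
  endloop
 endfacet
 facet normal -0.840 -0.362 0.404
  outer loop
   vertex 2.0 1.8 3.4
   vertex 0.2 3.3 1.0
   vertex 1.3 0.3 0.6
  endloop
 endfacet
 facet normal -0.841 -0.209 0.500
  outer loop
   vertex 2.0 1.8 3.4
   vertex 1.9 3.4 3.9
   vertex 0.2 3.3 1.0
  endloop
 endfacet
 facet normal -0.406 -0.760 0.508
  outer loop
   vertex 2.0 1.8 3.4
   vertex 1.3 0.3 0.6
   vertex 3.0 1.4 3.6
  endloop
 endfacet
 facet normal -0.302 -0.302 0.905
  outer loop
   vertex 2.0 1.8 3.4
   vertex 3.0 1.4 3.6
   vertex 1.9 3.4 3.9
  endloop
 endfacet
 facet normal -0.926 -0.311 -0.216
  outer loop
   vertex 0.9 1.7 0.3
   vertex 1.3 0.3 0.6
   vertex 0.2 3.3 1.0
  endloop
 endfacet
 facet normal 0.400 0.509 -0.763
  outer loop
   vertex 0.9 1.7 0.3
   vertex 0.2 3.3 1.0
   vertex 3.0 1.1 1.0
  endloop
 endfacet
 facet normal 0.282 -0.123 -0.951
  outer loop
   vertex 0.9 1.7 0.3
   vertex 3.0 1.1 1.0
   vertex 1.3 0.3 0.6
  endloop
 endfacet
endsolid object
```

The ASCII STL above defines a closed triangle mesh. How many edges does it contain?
21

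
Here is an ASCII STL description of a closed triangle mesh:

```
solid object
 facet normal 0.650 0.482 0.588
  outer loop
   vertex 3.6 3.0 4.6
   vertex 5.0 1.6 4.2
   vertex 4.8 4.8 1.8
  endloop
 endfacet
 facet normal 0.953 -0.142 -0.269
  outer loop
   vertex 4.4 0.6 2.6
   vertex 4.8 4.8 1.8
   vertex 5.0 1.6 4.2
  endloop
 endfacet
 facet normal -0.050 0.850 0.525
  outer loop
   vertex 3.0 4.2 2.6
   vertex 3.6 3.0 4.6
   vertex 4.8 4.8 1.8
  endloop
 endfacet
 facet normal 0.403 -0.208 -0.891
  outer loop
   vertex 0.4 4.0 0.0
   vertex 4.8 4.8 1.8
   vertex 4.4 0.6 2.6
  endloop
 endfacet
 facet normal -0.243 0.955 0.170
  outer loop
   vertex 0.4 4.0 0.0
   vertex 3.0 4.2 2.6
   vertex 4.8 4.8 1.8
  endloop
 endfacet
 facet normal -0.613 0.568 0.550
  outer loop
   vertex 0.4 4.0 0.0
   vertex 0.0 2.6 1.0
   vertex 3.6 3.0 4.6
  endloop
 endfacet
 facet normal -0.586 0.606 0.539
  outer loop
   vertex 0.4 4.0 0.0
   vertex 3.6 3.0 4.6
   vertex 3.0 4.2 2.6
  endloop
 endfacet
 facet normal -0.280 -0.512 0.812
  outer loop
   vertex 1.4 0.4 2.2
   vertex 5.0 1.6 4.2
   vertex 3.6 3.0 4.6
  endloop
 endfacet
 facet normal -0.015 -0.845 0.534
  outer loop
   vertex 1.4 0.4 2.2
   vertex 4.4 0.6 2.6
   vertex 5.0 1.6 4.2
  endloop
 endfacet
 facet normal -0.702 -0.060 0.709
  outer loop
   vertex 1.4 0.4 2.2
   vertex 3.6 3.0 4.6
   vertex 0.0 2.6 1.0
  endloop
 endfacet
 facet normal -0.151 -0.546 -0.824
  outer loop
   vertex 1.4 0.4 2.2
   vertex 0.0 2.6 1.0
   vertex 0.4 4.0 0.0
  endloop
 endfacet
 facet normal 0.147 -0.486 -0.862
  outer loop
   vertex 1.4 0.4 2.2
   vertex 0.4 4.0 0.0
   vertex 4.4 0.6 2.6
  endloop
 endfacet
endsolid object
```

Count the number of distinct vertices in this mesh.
8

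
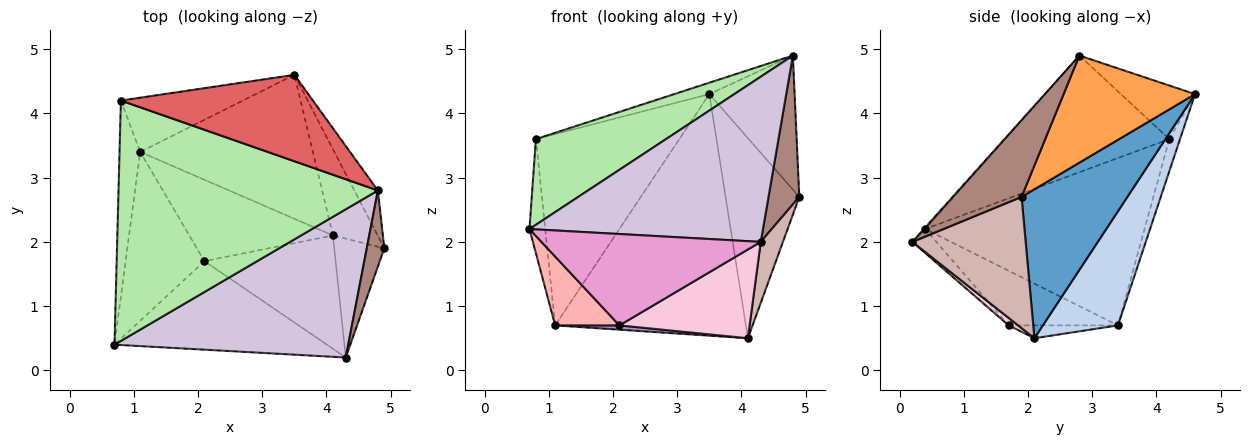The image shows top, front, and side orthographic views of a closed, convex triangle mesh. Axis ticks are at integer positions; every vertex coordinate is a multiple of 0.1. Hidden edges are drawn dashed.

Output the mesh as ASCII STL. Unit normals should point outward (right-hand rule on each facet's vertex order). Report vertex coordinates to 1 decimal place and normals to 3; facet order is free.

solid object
 facet normal 0.797 0.555 -0.239
  outer loop
   vertex 4.1 2.1 0.5
   vertex 3.5 4.6 4.3
   vertex 4.9 1.9 2.7
  endloop
 endfacet
 facet normal 0.320 0.814 -0.485
  outer loop
   vertex 1.1 3.4 0.7
   vertex 3.5 4.6 4.3
   vertex 4.1 2.1 0.5
  endloop
 endfacet
 facet normal 0.825 0.535 -0.181
  outer loop
   vertex 4.8 2.8 4.9
   vertex 4.9 1.9 2.7
   vertex 3.5 4.6 4.3
  endloop
 endfacet
 facet normal -0.990 0.071 -0.122
  outer loop
   vertex 0.8 4.2 3.6
   vertex 1.1 3.4 0.7
   vertex 0.7 0.4 2.2
  endloop
 endfacet
 facet normal -0.072 0.960 -0.272
  outer loop
   vertex 0.8 4.2 3.6
   vertex 3.5 4.6 4.3
   vertex 1.1 3.4 0.7
  endloop
 endfacet
 facet normal -0.390 -0.309 0.867
  outer loop
   vertex 0.8 4.2 3.6
   vertex 0.7 0.4 2.2
   vertex 4.8 2.8 4.9
  endloop
 endfacet
 facet normal -0.266 0.126 0.956
  outer loop
   vertex 0.8 4.2 3.6
   vertex 4.8 2.8 4.9
   vertex 3.5 4.6 4.3
  endloop
 endfacet
 facet normal -0.540 -0.318 -0.779
  outer loop
   vertex 2.1 1.7 0.7
   vertex 0.7 0.4 2.2
   vertex 1.1 3.4 0.7
  endloop
 endfacet
 facet normal -0.089 -0.052 -0.995
  outer loop
   vertex 2.1 1.7 0.7
   vertex 1.1 3.4 0.7
   vertex 4.1 2.1 0.5
  endloop
 endfacet
 facet normal -0.004 -0.744 0.668
  outer loop
   vertex 4.3 0.2 2.0
   vertex 4.8 2.8 4.9
   vertex 0.7 0.4 2.2
  endloop
 endfacet
 facet normal 0.894 -0.399 0.204
  outer loop
   vertex 4.3 0.2 2.0
   vertex 4.9 1.9 2.7
   vertex 4.8 2.8 4.9
  endloop
 endfacet
 facet normal 0.919 -0.180 -0.351
  outer loop
   vertex 4.3 0.2 2.0
   vertex 4.1 2.1 0.5
   vertex 4.9 1.9 2.7
  endloop
 endfacet
 facet normal -0.078 -0.716 -0.694
  outer loop
   vertex 4.3 0.2 2.0
   vertex 0.7 0.4 2.2
   vertex 2.1 1.7 0.7
  endloop
 endfacet
 facet normal 0.045 -0.616 -0.786
  outer loop
   vertex 4.3 0.2 2.0
   vertex 2.1 1.7 0.7
   vertex 4.1 2.1 0.5
  endloop
 endfacet
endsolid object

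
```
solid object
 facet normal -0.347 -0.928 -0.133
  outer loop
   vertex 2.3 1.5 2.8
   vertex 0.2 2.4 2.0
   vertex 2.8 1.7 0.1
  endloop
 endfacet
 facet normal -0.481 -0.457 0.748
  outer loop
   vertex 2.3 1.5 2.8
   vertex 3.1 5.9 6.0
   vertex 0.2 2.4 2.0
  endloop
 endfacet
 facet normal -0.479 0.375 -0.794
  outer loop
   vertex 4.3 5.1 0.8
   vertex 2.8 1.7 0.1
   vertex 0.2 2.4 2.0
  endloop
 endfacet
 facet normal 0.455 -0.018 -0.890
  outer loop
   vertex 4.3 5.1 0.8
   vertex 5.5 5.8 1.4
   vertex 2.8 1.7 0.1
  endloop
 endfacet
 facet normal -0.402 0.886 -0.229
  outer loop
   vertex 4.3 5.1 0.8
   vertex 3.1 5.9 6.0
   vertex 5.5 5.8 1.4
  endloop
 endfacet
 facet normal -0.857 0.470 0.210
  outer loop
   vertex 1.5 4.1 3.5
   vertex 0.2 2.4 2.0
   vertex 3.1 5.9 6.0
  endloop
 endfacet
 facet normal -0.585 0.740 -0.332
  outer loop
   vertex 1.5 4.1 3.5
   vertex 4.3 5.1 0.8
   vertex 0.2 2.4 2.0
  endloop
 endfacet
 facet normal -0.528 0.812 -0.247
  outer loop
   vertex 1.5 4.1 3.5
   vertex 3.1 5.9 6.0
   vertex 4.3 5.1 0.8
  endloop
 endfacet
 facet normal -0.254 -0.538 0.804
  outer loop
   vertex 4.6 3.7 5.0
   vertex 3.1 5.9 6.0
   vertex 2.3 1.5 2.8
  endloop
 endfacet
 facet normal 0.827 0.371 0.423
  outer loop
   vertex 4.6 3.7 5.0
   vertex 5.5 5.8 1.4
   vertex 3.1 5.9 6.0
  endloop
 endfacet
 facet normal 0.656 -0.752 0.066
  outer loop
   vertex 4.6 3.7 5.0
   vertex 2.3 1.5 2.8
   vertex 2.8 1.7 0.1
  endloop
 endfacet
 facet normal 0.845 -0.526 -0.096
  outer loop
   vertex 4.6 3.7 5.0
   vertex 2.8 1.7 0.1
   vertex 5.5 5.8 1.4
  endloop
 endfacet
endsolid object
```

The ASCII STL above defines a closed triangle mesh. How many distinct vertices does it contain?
8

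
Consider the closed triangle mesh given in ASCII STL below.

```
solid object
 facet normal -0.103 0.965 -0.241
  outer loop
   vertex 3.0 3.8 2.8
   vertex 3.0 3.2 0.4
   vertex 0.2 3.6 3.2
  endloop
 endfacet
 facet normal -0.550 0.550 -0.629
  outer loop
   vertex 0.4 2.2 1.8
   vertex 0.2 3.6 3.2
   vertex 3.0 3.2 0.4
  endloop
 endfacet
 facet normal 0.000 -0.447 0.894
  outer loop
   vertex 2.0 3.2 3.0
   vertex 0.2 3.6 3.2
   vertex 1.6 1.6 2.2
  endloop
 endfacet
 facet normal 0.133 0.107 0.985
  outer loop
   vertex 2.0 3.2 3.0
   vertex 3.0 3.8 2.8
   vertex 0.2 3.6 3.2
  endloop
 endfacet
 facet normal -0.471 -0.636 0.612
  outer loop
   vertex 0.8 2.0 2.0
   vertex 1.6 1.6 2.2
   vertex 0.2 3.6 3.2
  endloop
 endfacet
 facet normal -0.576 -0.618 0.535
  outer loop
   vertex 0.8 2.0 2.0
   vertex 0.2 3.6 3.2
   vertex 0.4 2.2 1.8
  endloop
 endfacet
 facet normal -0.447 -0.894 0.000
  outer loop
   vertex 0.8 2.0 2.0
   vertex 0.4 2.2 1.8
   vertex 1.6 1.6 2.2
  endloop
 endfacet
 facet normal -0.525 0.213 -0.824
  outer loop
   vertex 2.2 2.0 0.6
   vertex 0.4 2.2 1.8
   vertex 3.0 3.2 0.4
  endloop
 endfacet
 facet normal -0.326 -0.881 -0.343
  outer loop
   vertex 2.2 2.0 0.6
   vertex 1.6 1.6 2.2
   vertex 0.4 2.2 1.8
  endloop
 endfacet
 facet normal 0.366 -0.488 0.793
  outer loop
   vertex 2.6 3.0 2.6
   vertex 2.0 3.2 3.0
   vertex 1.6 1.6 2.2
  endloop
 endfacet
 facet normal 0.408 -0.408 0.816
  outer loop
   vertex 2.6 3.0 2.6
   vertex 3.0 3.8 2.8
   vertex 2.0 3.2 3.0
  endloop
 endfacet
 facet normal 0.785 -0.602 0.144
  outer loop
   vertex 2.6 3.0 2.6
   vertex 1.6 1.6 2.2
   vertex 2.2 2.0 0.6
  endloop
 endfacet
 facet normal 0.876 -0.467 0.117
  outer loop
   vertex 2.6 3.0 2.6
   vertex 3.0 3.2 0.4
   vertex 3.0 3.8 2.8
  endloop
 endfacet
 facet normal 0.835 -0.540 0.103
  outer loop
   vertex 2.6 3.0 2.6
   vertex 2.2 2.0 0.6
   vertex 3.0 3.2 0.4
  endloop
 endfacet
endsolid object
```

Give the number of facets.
14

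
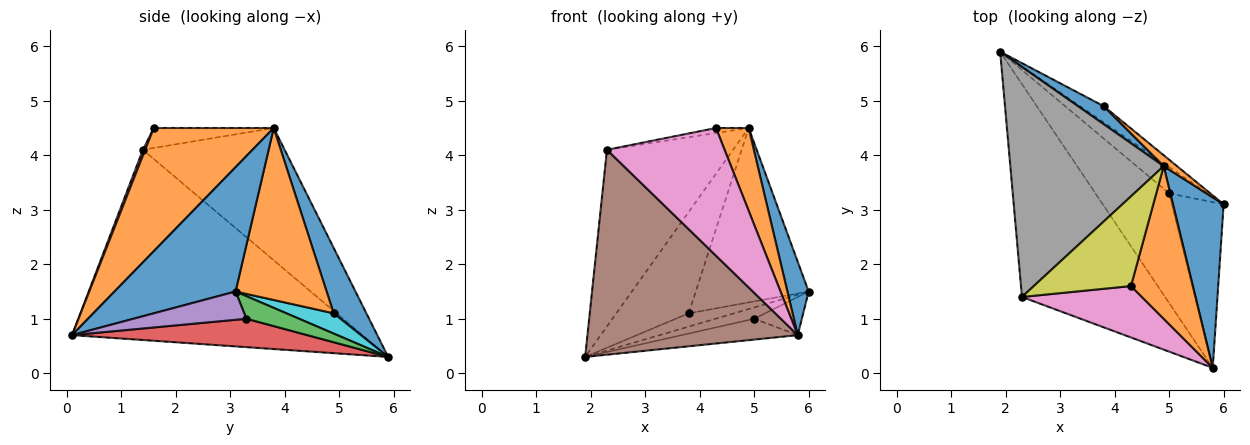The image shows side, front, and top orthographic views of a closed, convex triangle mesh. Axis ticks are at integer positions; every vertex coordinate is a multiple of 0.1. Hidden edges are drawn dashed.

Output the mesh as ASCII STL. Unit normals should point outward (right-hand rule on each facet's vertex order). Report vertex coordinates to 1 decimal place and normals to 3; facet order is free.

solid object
 facet normal 0.914 -0.160 0.373
  outer loop
   vertex 4.9 3.8 4.5
   vertex 5.8 0.1 0.7
   vertex 6.0 3.1 1.5
  endloop
 endfacet
 facet normal 0.868 -0.237 0.436
  outer loop
   vertex 4.9 3.8 4.5
   vertex 4.3 1.6 4.5
   vertex 5.8 0.1 0.7
  endloop
 endfacet
 facet normal 0.474 0.347 -0.809
  outer loop
   vertex 5.0 3.3 1.0
   vertex 1.9 5.9 0.3
   vertex 6.0 3.1 1.5
  endloop
 endfacet
 facet normal 0.354 0.175 -0.919
  outer loop
   vertex 5.0 3.3 1.0
   vertex 5.8 0.1 0.7
   vertex 1.9 5.9 0.3
  endloop
 endfacet
 facet normal 0.470 0.198 -0.860
  outer loop
   vertex 5.0 3.3 1.0
   vertex 6.0 3.1 1.5
   vertex 5.8 0.1 0.7
  endloop
 endfacet
 facet normal -0.692 -0.501 -0.520
  outer loop
   vertex 2.3 1.4 4.1
   vertex 1.9 5.9 0.3
   vertex 5.8 0.1 0.7
  endloop
 endfacet
 facet normal 0.018 -0.928 0.373
  outer loop
   vertex 2.3 1.4 4.1
   vertex 5.8 0.1 0.7
   vertex 4.3 1.6 4.5
  endloop
 endfacet
 facet normal -0.565 0.503 0.655
  outer loop
   vertex 2.3 1.4 4.1
   vertex 4.9 3.8 4.5
   vertex 1.9 5.9 0.3
  endloop
 endfacet
 facet normal -0.201 0.055 0.978
  outer loop
   vertex 2.3 1.4 4.1
   vertex 4.3 1.6 4.5
   vertex 4.9 3.8 4.5
  endloop
 endfacet
 facet normal 0.550 0.529 -0.646
  outer loop
   vertex 3.8 4.9 1.1
   vertex 6.0 3.1 1.5
   vertex 1.9 5.9 0.3
  endloop
 endfacet
 facet normal 0.406 0.900 0.160
  outer loop
   vertex 3.8 4.9 1.1
   vertex 1.9 5.9 0.3
   vertex 4.9 3.8 4.5
  endloop
 endfacet
 facet normal 0.627 0.777 0.049
  outer loop
   vertex 3.8 4.9 1.1
   vertex 4.9 3.8 4.5
   vertex 6.0 3.1 1.5
  endloop
 endfacet
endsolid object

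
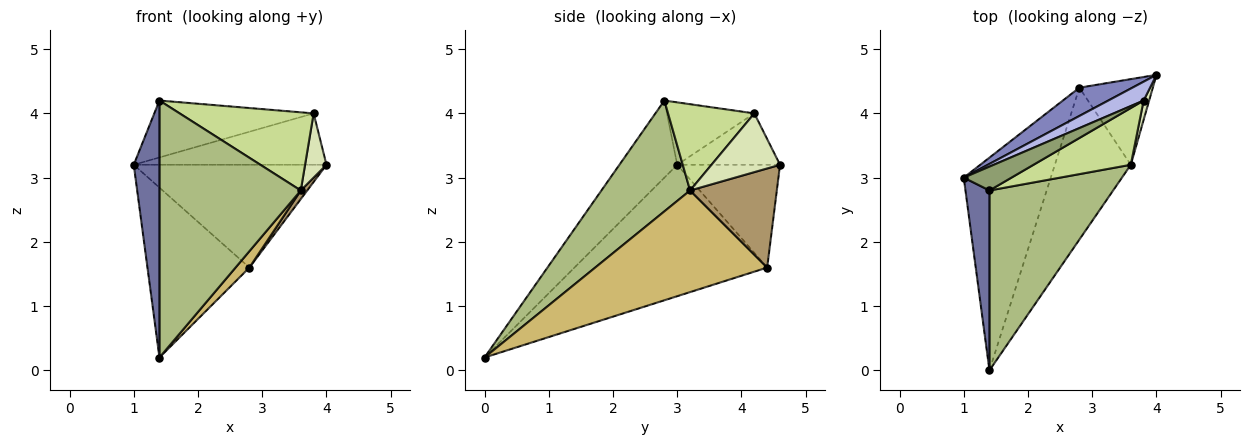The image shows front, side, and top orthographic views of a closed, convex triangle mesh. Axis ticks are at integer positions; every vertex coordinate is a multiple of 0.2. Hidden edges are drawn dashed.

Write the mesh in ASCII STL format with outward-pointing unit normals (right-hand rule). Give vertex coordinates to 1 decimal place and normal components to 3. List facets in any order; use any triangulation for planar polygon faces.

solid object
 facet normal -0.879 -0.391 0.273
  outer loop
   vertex 1.4 2.8 4.2
   vertex 1.0 3.0 3.2
   vertex 1.4 0.0 0.2
  endloop
 endfacet
 facet normal -0.457 0.857 0.236
  outer loop
   vertex 2.8 4.4 1.6
   vertex 1.0 3.0 3.2
   vertex 4.0 4.6 3.2
  endloop
 endfacet
 facet normal -0.763 0.403 -0.505
  outer loop
   vertex 2.8 4.4 1.6
   vertex 1.4 0.0 0.2
   vertex 1.0 3.0 3.2
  endloop
 endfacet
 facet normal -0.448 0.840 0.308
  outer loop
   vertex 3.8 4.2 4.0
   vertex 4.0 4.6 3.2
   vertex 1.0 3.0 3.2
  endloop
 endfacet
 facet normal -0.451 0.823 0.345
  outer loop
   vertex 3.8 4.2 4.0
   vertex 1.0 3.0 3.2
   vertex 1.4 2.8 4.2
  endloop
 endfacet
 facet normal 0.457 -0.729 0.510
  outer loop
   vertex 3.6 3.2 2.8
   vertex 1.4 2.8 4.2
   vertex 1.4 0.0 0.2
  endloop
 endfacet
 facet normal 0.462 -0.718 0.521
  outer loop
   vertex 3.6 3.2 2.8
   vertex 3.8 4.2 4.0
   vertex 1.4 2.8 4.2
  endloop
 endfacet
 facet normal 0.951 -0.297 0.089
  outer loop
   vertex 3.6 3.2 2.8
   vertex 4.0 4.6 3.2
   vertex 3.8 4.2 4.0
  endloop
 endfacet
 facet normal 0.802 -0.059 -0.594
  outer loop
   vertex 3.6 3.2 2.8
   vertex 2.8 4.4 1.6
   vertex 4.0 4.6 3.2
  endloop
 endfacet
 facet normal 0.799 -0.064 -0.597
  outer loop
   vertex 3.6 3.2 2.8
   vertex 1.4 0.0 0.2
   vertex 2.8 4.4 1.6
  endloop
 endfacet
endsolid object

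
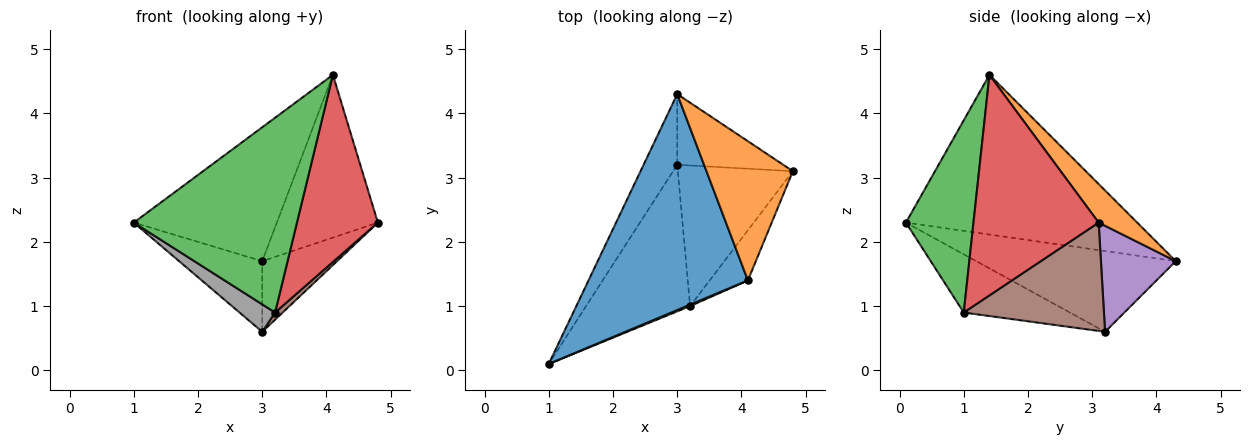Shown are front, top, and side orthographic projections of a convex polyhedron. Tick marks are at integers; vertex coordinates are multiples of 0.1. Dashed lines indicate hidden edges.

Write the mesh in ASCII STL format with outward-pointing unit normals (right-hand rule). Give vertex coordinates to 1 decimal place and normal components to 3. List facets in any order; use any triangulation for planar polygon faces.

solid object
 facet normal -0.648 0.401 0.647
  outer loop
   vertex 4.1 1.4 4.6
   vertex 3.0 4.3 1.7
   vertex 1.0 0.1 2.3
  endloop
 endfacet
 facet normal 0.279 0.730 0.624
  outer loop
   vertex 4.1 1.4 4.6
   vertex 4.8 3.1 2.3
   vertex 3.0 4.3 1.7
  endloop
 endfacet
 facet normal 0.382 -0.924 0.007
  outer loop
   vertex 3.2 1.0 0.9
   vertex 4.1 1.4 4.6
   vertex 1.0 0.1 2.3
  endloop
 endfacet
 facet normal 0.831 -0.537 -0.144
  outer loop
   vertex 3.2 1.0 0.9
   vertex 4.8 3.1 2.3
   vertex 4.1 1.4 4.6
  endloop
 endfacet
 facet normal 0.577 0.577 -0.577
  outer loop
   vertex 3.0 3.2 0.6
   vertex 3.0 4.3 1.7
   vertex 4.8 3.1 2.3
  endloop
 endfacet
 facet normal 0.685 -0.037 -0.728
  outer loop
   vertex 3.0 3.2 0.6
   vertex 4.8 3.1 2.3
   vertex 3.2 1.0 0.9
  endloop
 endfacet
 facet normal -0.862 0.359 -0.359
  outer loop
   vertex 3.0 3.2 0.6
   vertex 1.0 0.1 2.3
   vertex 3.0 4.3 1.7
  endloop
 endfacet
 facet normal -0.482 -0.161 -0.861
  outer loop
   vertex 3.0 3.2 0.6
   vertex 3.2 1.0 0.9
   vertex 1.0 0.1 2.3
  endloop
 endfacet
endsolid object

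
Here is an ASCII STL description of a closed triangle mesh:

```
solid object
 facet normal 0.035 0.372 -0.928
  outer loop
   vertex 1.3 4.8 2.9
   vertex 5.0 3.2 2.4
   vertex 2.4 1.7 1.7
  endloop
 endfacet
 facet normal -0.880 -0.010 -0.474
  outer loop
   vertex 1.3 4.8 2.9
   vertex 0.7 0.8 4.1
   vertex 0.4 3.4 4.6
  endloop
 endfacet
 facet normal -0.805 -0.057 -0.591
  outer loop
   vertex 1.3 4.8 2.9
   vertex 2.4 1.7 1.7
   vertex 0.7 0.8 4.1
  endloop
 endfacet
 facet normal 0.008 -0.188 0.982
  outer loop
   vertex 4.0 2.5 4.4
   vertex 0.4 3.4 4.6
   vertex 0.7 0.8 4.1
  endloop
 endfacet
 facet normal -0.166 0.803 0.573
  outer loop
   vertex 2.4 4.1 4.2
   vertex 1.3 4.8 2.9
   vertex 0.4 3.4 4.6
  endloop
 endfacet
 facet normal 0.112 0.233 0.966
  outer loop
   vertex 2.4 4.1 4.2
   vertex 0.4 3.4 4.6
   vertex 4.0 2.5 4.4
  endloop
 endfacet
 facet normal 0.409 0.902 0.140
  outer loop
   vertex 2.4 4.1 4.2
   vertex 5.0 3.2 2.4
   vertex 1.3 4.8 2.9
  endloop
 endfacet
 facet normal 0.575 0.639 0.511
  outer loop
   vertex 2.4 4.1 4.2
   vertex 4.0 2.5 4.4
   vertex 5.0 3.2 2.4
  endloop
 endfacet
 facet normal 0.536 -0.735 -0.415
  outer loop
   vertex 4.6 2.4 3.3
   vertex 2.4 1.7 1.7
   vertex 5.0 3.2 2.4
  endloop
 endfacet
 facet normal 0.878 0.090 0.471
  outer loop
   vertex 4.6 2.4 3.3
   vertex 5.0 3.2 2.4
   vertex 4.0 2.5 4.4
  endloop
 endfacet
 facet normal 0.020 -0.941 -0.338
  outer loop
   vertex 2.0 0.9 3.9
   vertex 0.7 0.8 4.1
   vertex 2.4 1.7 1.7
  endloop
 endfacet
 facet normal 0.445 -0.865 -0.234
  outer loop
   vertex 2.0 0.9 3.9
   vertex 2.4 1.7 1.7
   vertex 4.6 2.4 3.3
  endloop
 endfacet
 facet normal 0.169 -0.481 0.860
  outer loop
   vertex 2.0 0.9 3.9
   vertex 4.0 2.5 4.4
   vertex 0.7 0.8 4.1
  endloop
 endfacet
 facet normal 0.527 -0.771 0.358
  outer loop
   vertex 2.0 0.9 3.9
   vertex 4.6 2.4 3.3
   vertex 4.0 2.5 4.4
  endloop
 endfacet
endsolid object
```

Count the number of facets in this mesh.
14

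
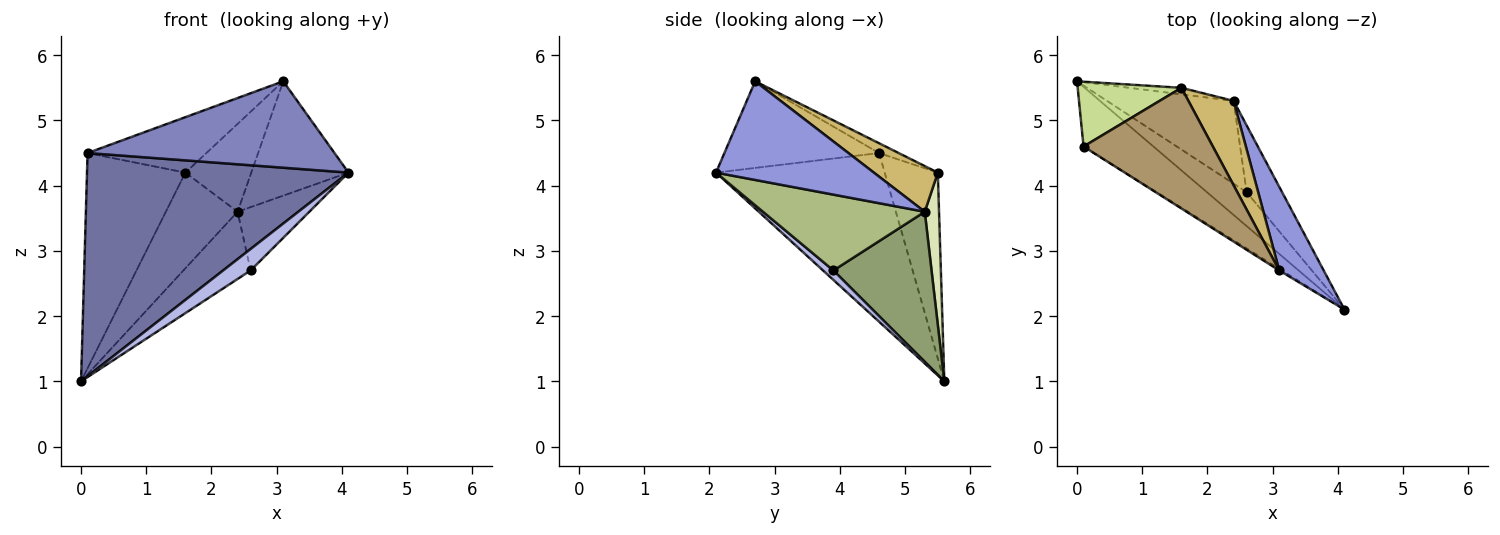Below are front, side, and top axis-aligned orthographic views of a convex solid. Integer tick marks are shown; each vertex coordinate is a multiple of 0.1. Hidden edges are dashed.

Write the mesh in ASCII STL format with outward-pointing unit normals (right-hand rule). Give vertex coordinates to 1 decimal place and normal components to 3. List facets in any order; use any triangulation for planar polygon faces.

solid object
 facet normal -0.529 -0.820 -0.219
  outer loop
   vertex 0.1 4.6 4.5
   vertex 0.0 5.6 1.0
   vertex 4.1 2.1 4.2
  endloop
 endfacet
 facet normal -0.531 -0.847 -0.016
  outer loop
   vertex 0.1 4.6 4.5
   vertex 4.1 2.1 4.2
   vertex 3.1 2.7 5.6
  endloop
 endfacet
 facet normal 0.795 0.490 0.358
  outer loop
   vertex 2.4 5.3 3.6
   vertex 3.1 2.7 5.6
   vertex 4.1 2.1 4.2
  endloop
 endfacet
 facet normal 0.198 -0.525 -0.828
  outer loop
   vertex 2.6 3.9 2.7
   vertex 4.1 2.1 4.2
   vertex 0.0 5.6 1.0
  endloop
 endfacet
 facet normal 0.677 0.464 -0.571
  outer loop
   vertex 2.6 3.9 2.7
   vertex 0.0 5.6 1.0
   vertex 2.4 5.3 3.6
  endloop
 endfacet
 facet normal 0.841 0.373 -0.393
  outer loop
   vertex 2.6 3.9 2.7
   vertex 2.4 5.3 3.6
   vertex 4.1 2.1 4.2
  endloop
 endfacet
 facet normal -0.459 0.851 0.256
  outer loop
   vertex 1.6 5.5 4.2
   vertex 0.0 5.6 1.0
   vertex 0.1 4.6 4.5
  endloop
 endfacet
 facet normal 0.195 0.979 -0.067
  outer loop
   vertex 1.6 5.5 4.2
   vertex 2.4 5.3 3.6
   vertex 0.0 5.6 1.0
  endloop
 endfacet
 facet normal -0.069 0.417 0.907
  outer loop
   vertex 1.6 5.5 4.2
   vertex 0.1 4.6 4.5
   vertex 3.1 2.7 5.6
  endloop
 endfacet
 facet normal 0.573 0.591 0.568
  outer loop
   vertex 1.6 5.5 4.2
   vertex 3.1 2.7 5.6
   vertex 2.4 5.3 3.6
  endloop
 endfacet
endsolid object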